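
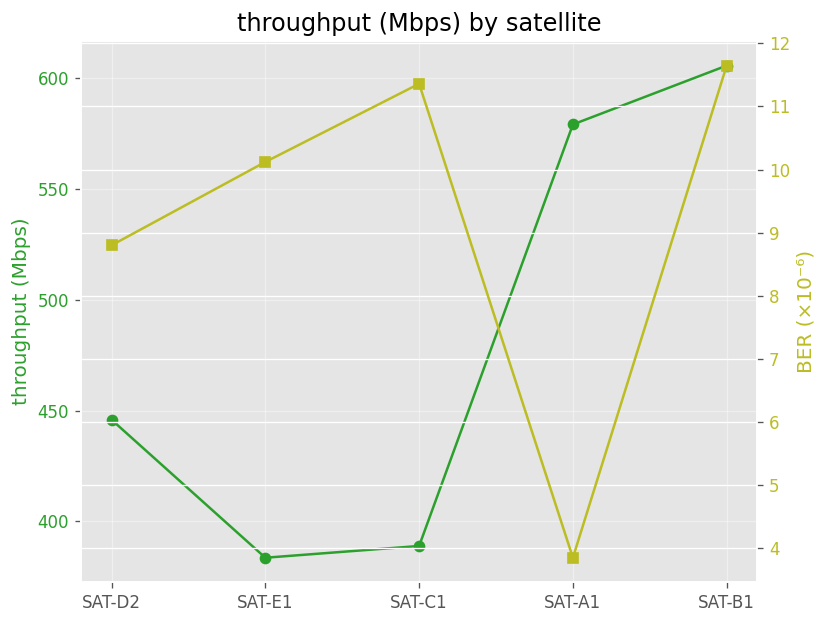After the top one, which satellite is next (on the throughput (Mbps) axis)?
SAT-A1

Top 3 (on the throughput (Mbps) axis): SAT-B1 ≈ 600, SAT-A1 ≈ 580, SAT-D2 ≈ 440.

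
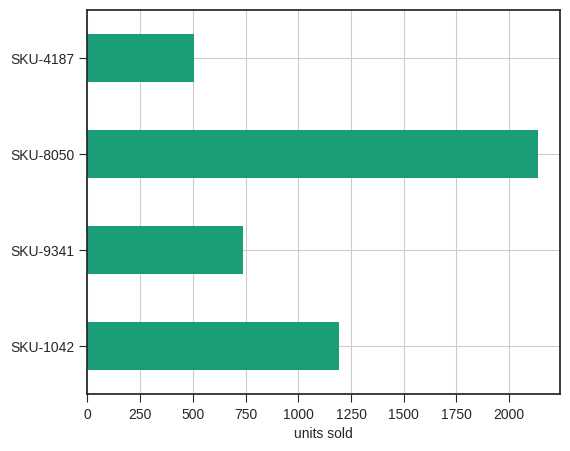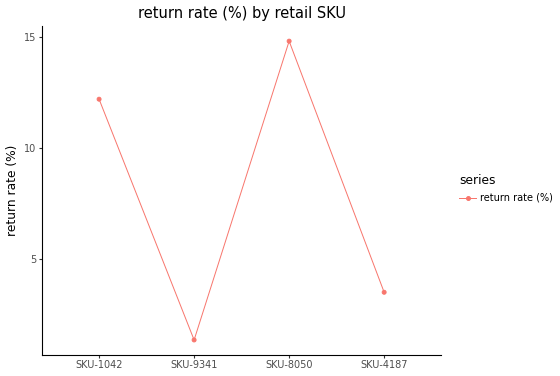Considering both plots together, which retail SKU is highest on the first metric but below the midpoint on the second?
SKU-9341

Chart 2 median return rate (%) ≈ 8; below-median retail SKUs: SKU-9341, SKU-4187. Among those, SKU-9341 has the highest units sold (≈ 800).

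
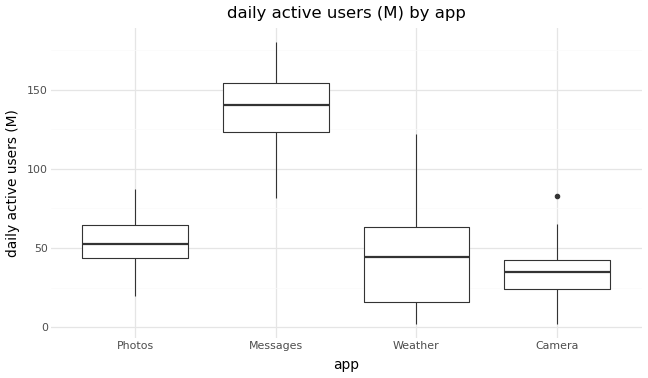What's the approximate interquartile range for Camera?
Q3 ≈ 40, Q1 ≈ 20; IQR ≈ 20.

≈ 20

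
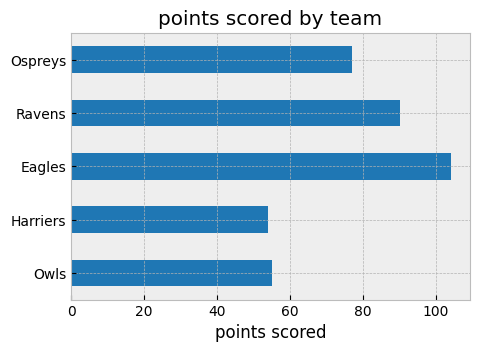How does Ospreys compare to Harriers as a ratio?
≈ 1.6×

Ospreys ≈ 80, Harriers ≈ 50; 80/50 ≈ 1.6.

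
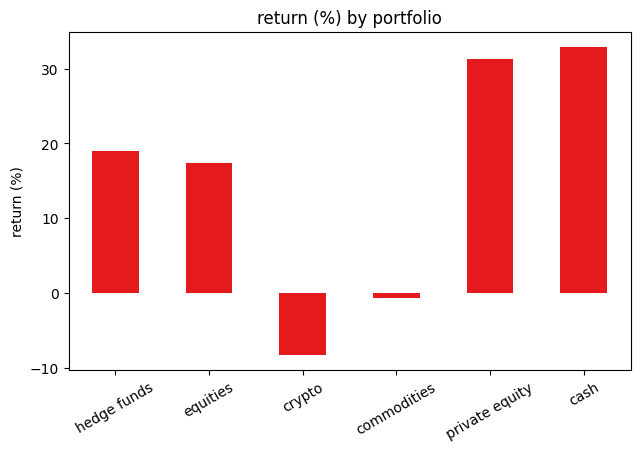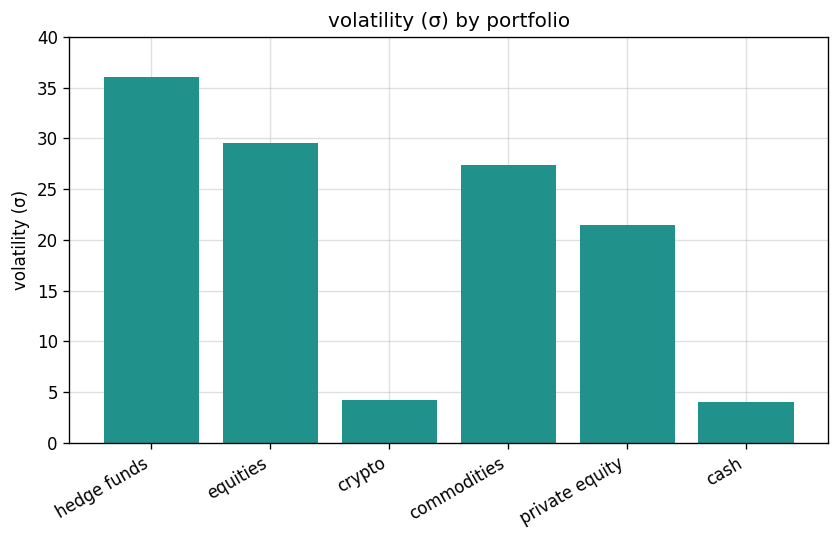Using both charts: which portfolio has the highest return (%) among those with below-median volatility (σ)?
cash

Chart 2 median volatility (σ) ≈ 25; below-median portfolios: crypto, private equity, cash. Among those, cash has the highest return (%) (≈ 35).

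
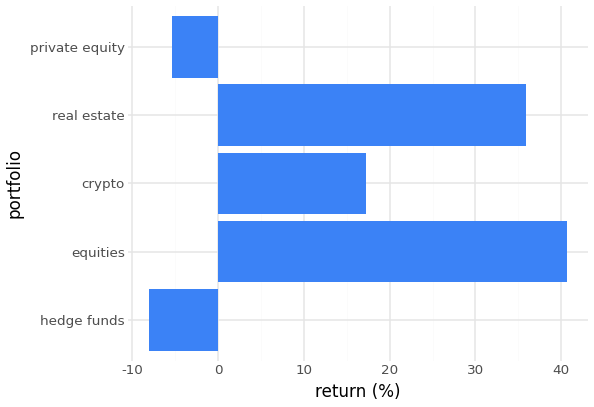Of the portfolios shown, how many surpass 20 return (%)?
Above 20: equities, real estate.

2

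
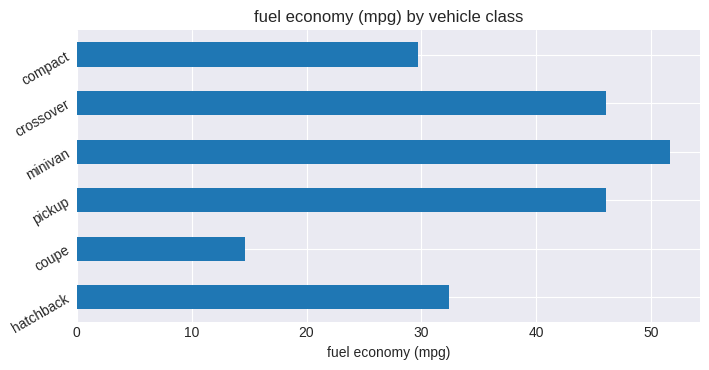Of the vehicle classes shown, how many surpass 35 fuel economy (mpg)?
3

Above 35: pickup, minivan, crossover.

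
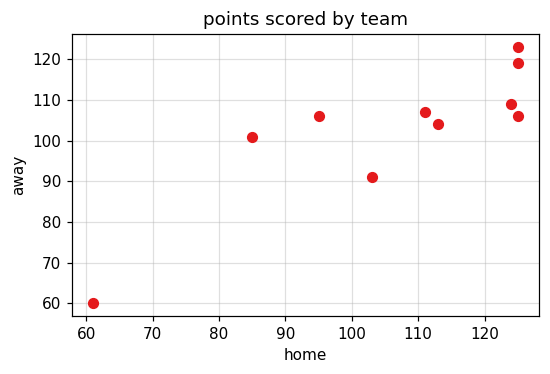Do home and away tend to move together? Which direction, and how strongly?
Points are positively correlated; strong (|r| ≈ 0.9).

positive, strong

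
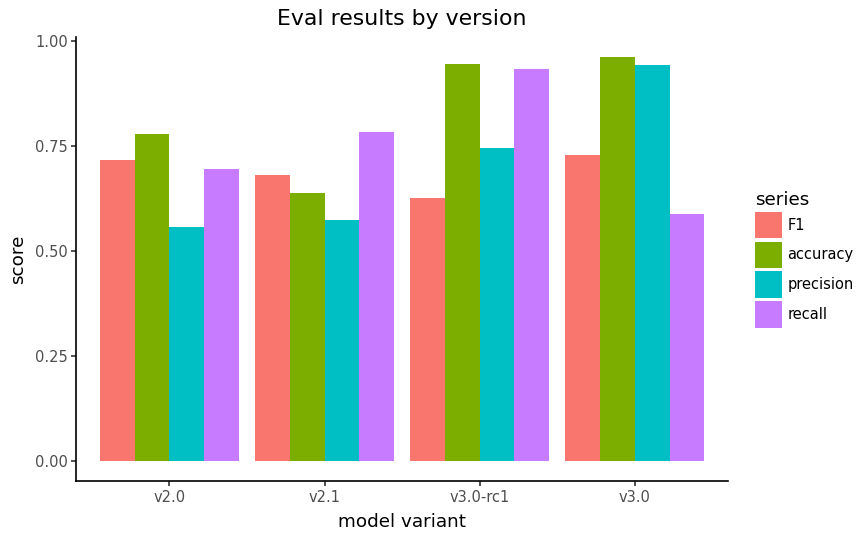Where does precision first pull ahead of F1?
v3.0-rc1

v2.1: precision ≈ 0.6 vs F1 ≈ 0.7 (not yet); v3.0-rc1: precision ≈ 0.7 vs F1 ≈ 0.6 (first crossover).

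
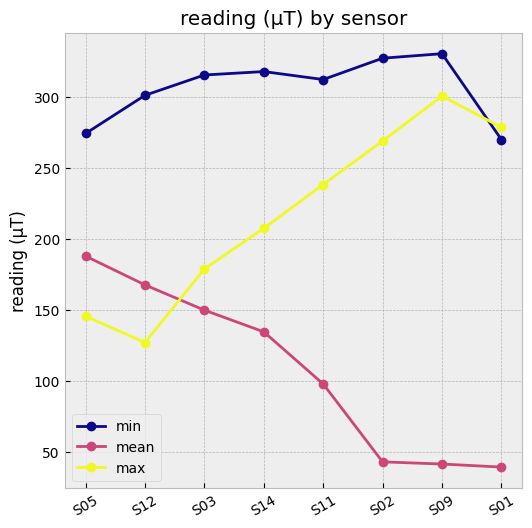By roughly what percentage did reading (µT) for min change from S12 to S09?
S12 ≈ 300, S09 ≈ 325; (325 − 300) / 300 ≈ +8.3%.

≈ +8.3%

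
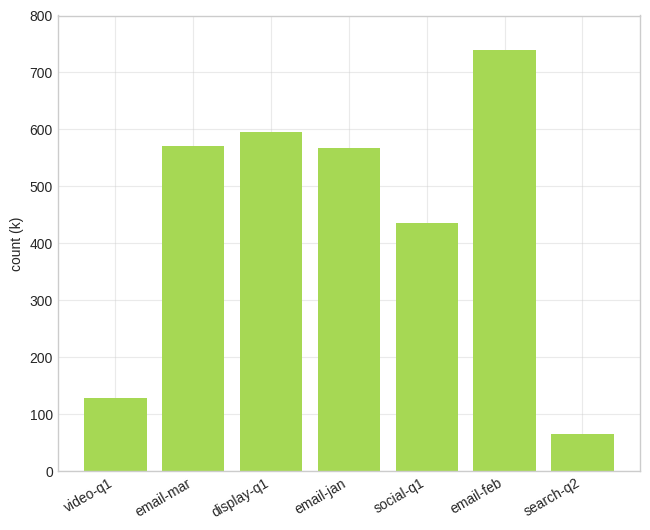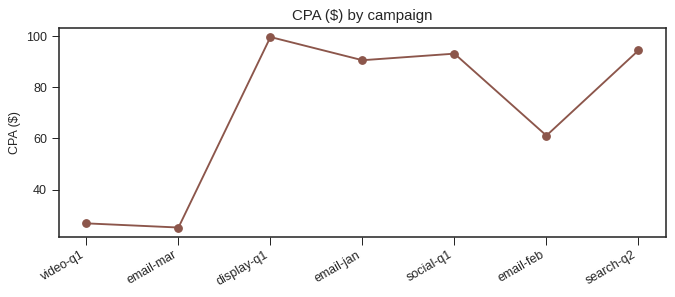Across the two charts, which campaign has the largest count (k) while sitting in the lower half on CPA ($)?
email-feb

Chart 2 median CPA ($) ≈ 90; below-median campaigns: video-q1, email-mar, email-feb. Among those, email-feb has the highest count (k) (≈ 700).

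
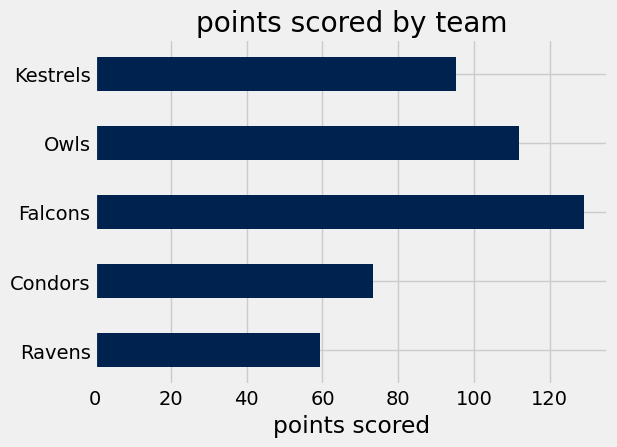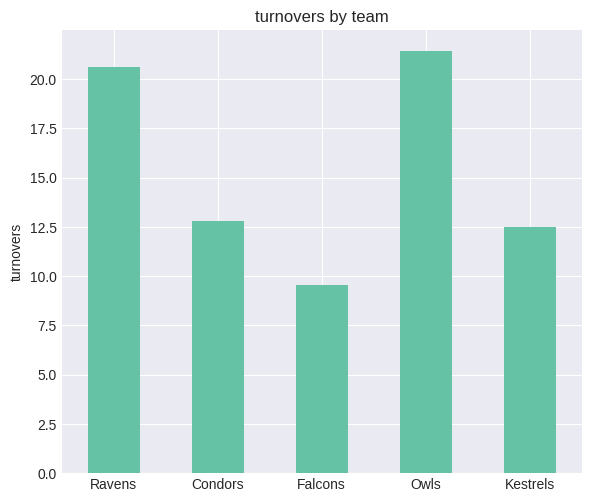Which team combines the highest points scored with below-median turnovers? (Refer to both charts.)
Falcons

Chart 2 median turnovers ≈ 12; below-median teams: Falcons, Kestrels. Among those, Falcons has the highest points scored (≈ 120).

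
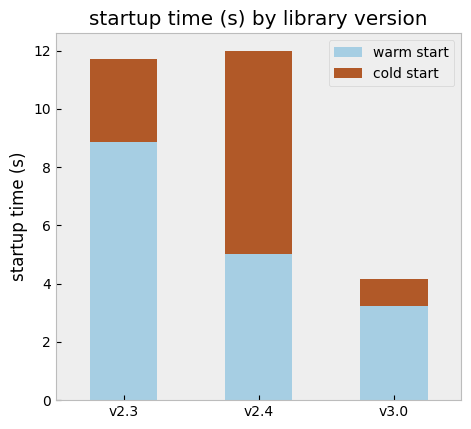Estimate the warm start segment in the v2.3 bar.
warm start top ≈ 9, bottom ≈ 0; segment ≈ 9.

≈ 9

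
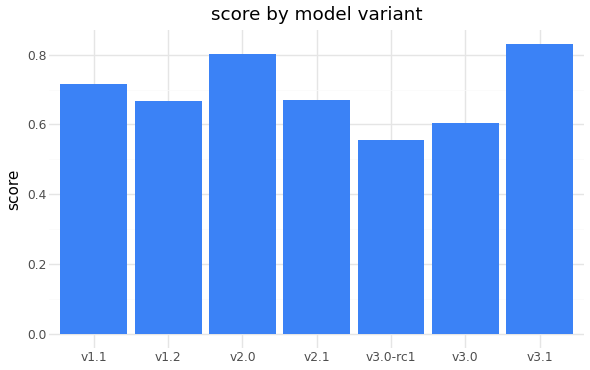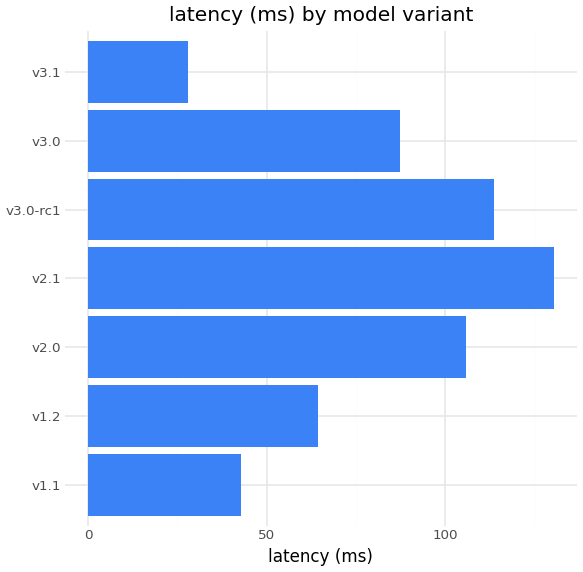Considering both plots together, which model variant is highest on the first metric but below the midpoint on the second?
Chart 2 median latency (ms) ≈ 80; below-median model variants: v1.1, v1.2, v3.1. Among those, v3.1 has the highest score (≈ 0.8).

v3.1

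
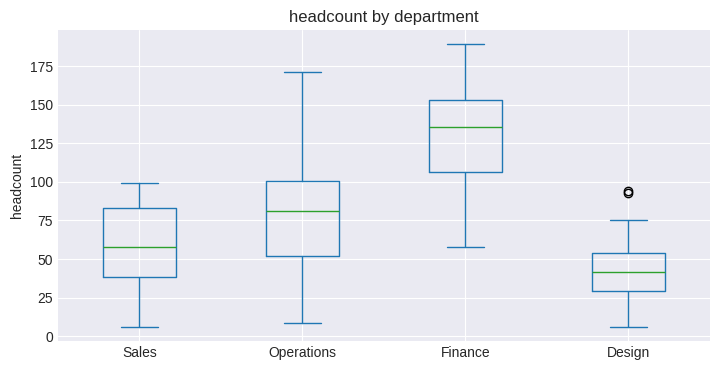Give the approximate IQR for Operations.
Q3 ≈ 100, Q1 ≈ 50; IQR ≈ 50.

≈ 50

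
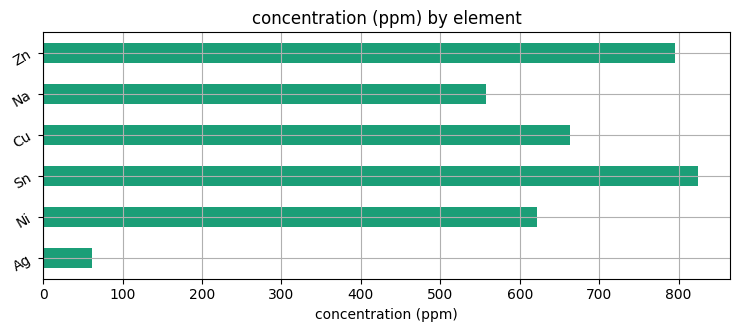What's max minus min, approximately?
≈ 700

Max Sn ≈ 800, min Ag ≈ 100; range ≈ 700.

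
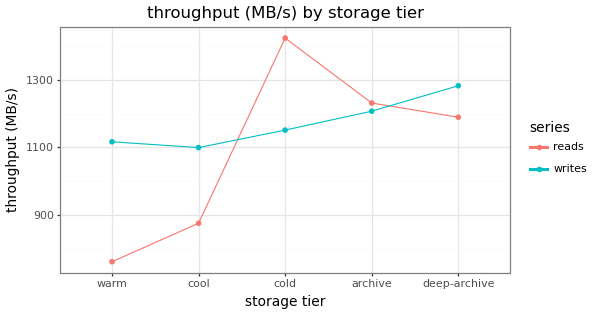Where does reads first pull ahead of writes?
cool: reads ≈ 900 vs writes ≈ 1100 (not yet); cold: reads ≈ 1400 vs writes ≈ 1200 (first crossover).

cold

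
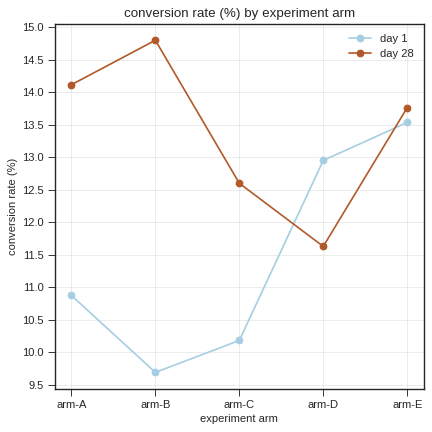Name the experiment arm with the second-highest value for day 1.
Top 3 for day 1: arm-E ≈ 13.5, arm-D ≈ 13.0, arm-A ≈ 11.0.

arm-D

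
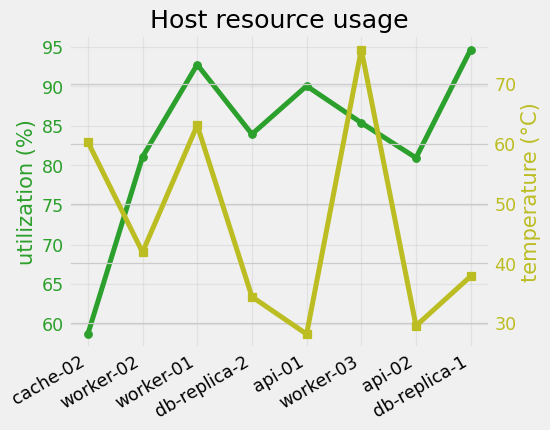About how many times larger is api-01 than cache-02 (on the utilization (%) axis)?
≈ 1.5×

api-01 ≈ 90, cache-02 ≈ 60; 90/60 ≈ 1.5.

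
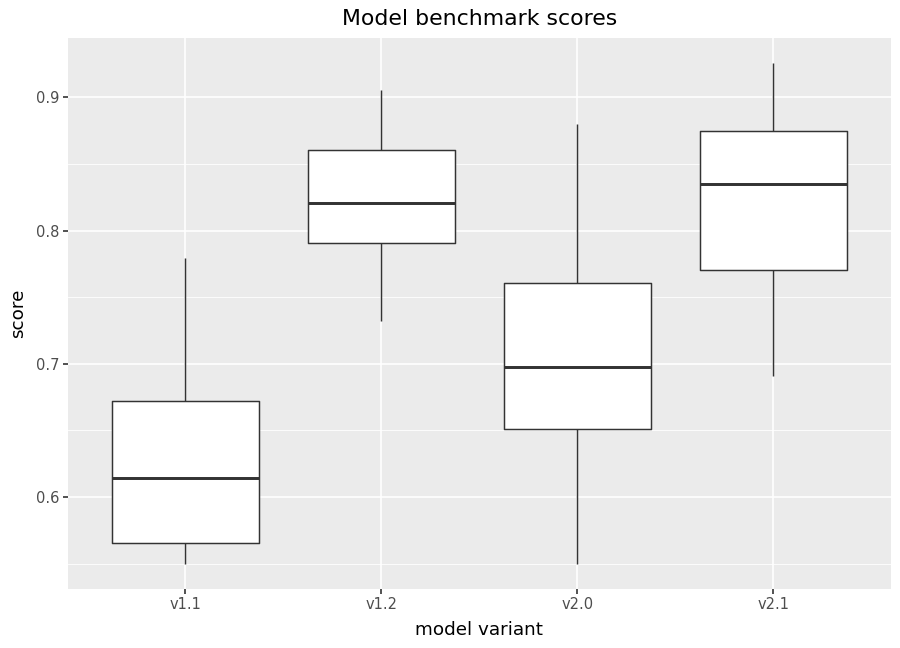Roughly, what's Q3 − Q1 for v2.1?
Q3 ≈ 0.88, Q1 ≈ 0.78; IQR ≈ 0.10.

≈ 0.10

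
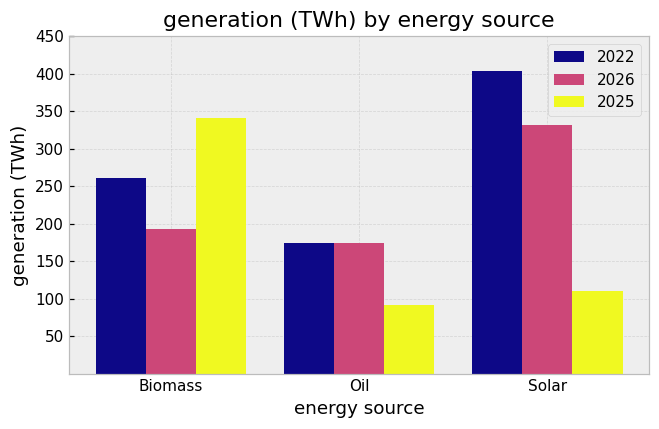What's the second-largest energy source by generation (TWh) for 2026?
Biomass

Top 3 for 2026: Solar ≈ 350, Biomass ≈ 200, Oil ≈ 150.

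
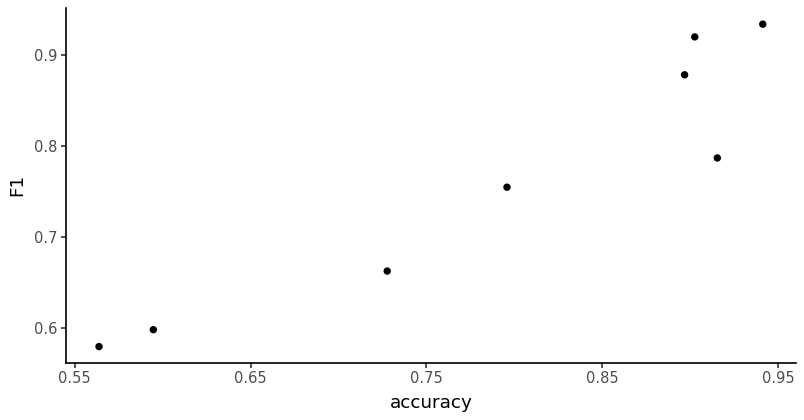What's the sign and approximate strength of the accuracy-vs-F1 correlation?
positive, strong

Points are positively correlated; strong (|r| ≈ 0.9).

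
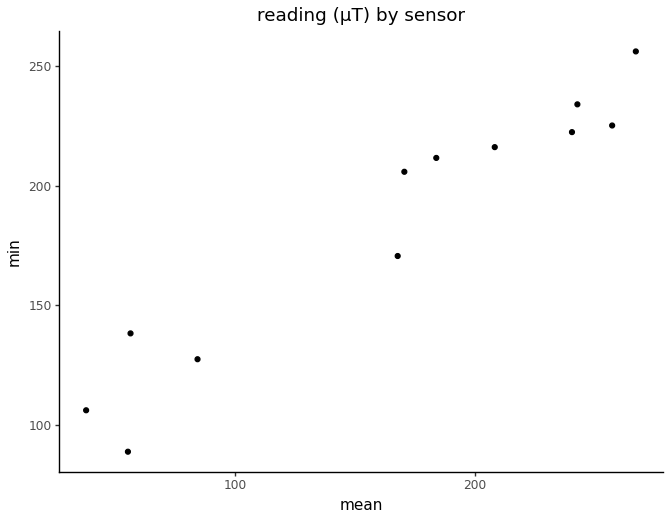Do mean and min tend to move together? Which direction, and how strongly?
Points are positively correlated; strong (|r| ≈ 1.0).

positive, strong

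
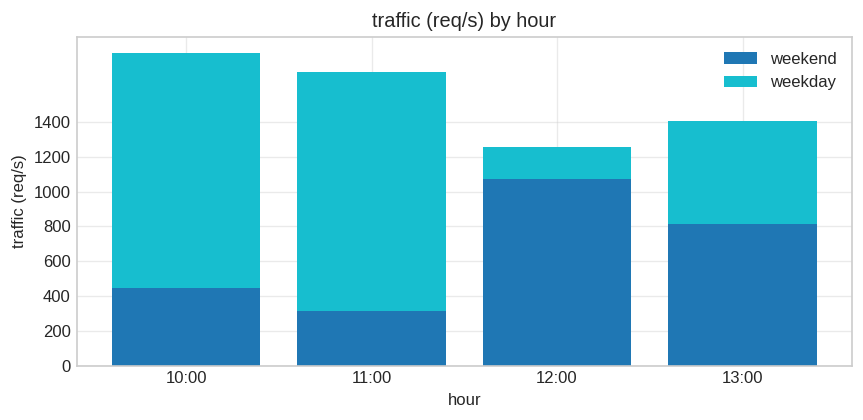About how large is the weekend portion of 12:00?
≈ 1000

weekend top ≈ 1000, bottom ≈ 0; segment ≈ 1000.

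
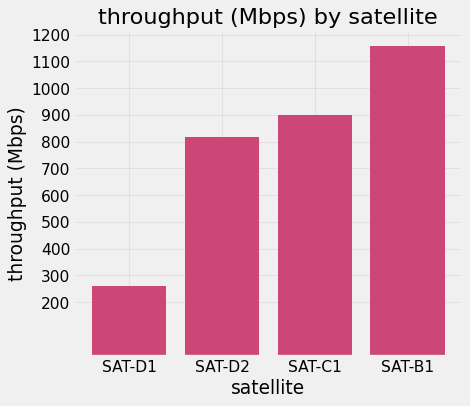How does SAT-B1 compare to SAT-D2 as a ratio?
SAT-B1 ≈ 1200, SAT-D2 ≈ 800; 1200/800 ≈ 1.5.

≈ 1.5×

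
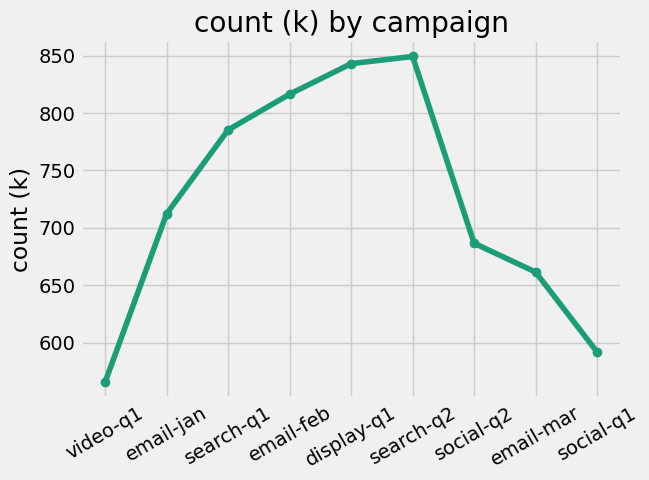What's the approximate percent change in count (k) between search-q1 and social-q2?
≈ -12.9%

search-q1 ≈ 775, social-q2 ≈ 675; (675 − 775) / 775 ≈ -12.9%.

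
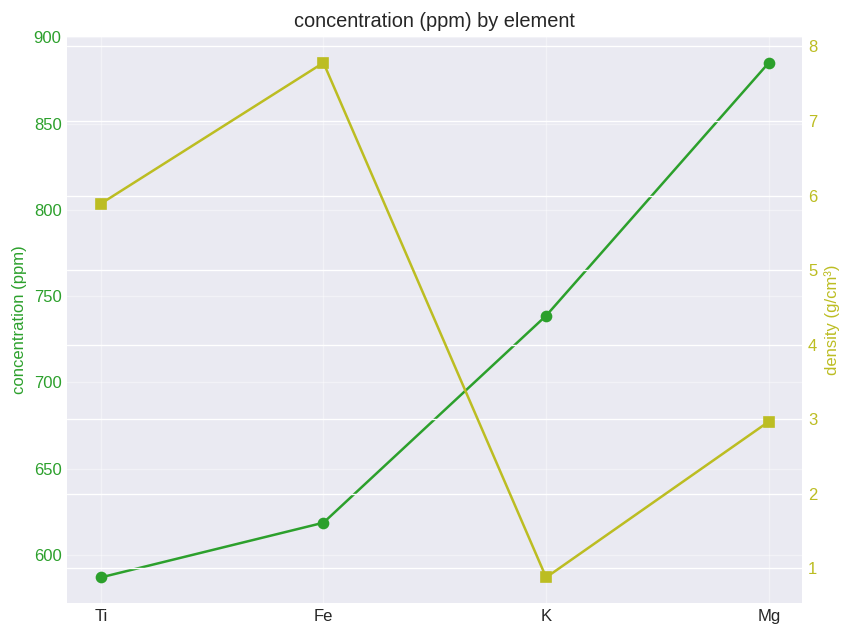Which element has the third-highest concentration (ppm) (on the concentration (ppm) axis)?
Fe

Top 4 (on the concentration (ppm) axis): Mg ≈ 875, K ≈ 750, Fe ≈ 625, Ti ≈ 575.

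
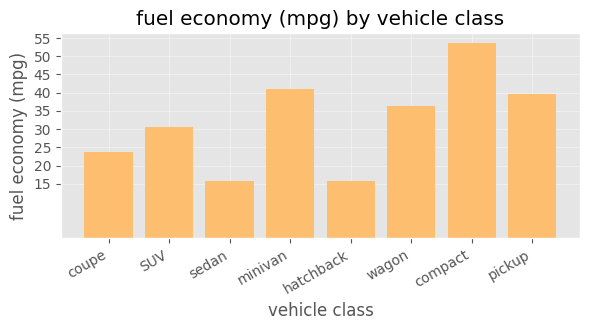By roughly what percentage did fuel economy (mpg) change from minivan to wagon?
≈ -12.5%

minivan ≈ 40, wagon ≈ 35; (35 − 40) / 40 ≈ -12.5%.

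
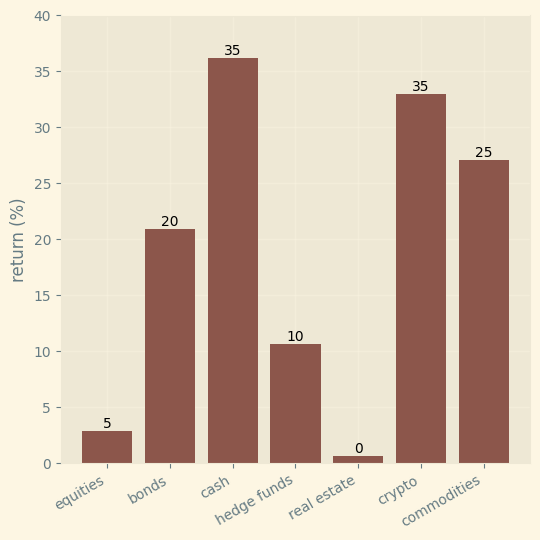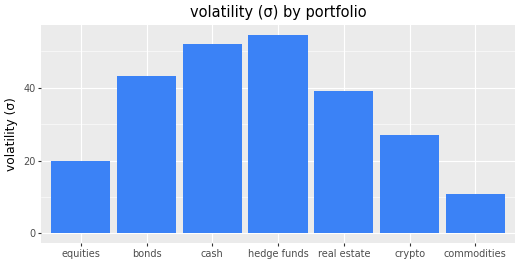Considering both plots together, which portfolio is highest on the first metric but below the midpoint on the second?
Chart 2 median volatility (σ) ≈ 40; below-median portfolios: equities, crypto, commodities. Among those, crypto has the highest return (%) (≈ 35).

crypto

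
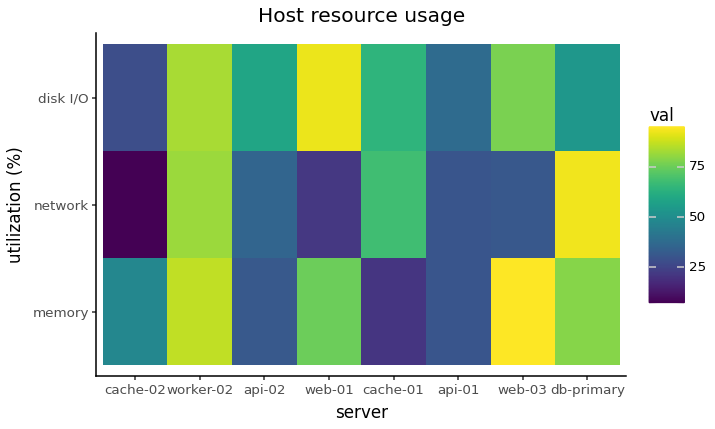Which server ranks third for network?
cache-01

Top 4 for network: db-primary ≈ 90, worker-02 ≈ 80, cache-01 ≈ 70, api-02 ≈ 40.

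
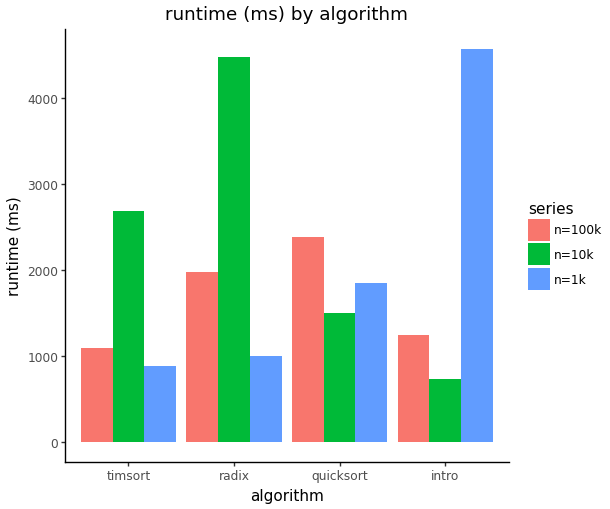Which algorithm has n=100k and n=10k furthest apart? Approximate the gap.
radix, ≈ 2500 ms

radix: n=100k ≈ 2000, n=10k ≈ 4500 → gap ≈ 2500. Next-largest (timsort) is only ≈ 1500.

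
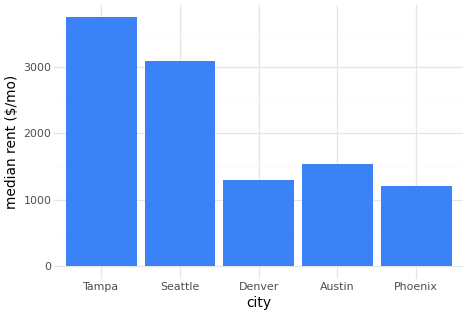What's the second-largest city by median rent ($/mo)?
Top 3: Tampa ≈ 3500, Seattle ≈ 3000, Austin ≈ 1500.

Seattle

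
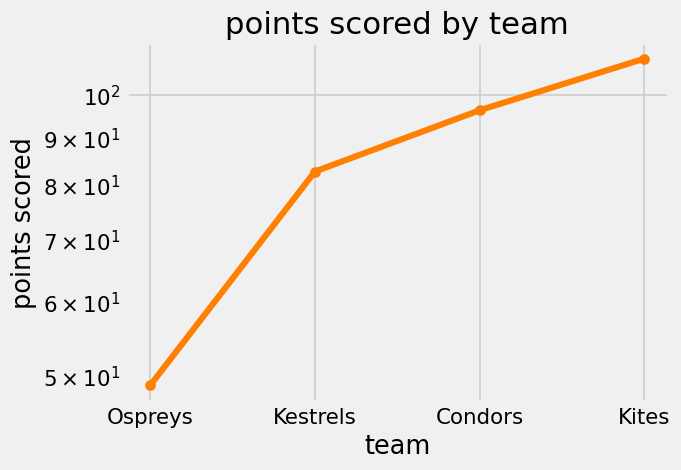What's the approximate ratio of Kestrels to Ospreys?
≈ 1.6×

Kestrels ≈ 80, Ospreys ≈ 50; 80/50 ≈ 1.6.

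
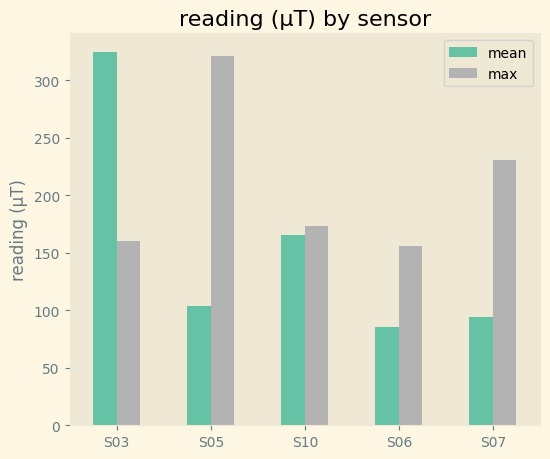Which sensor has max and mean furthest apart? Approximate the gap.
S05: max ≈ 300, mean ≈ 100 → gap ≈ 200. Next-largest (S03) is only ≈ 150.

S05, ≈ 200 µT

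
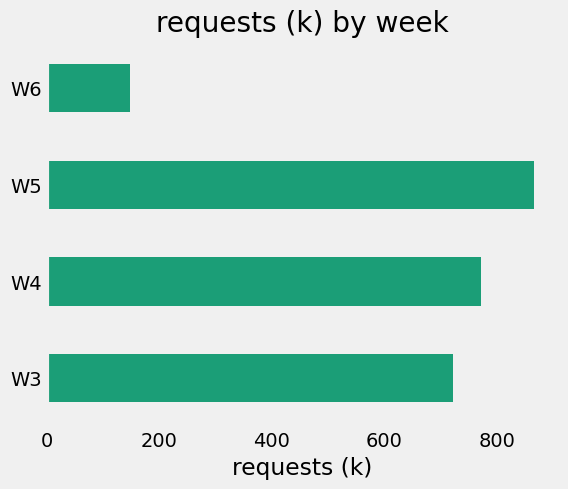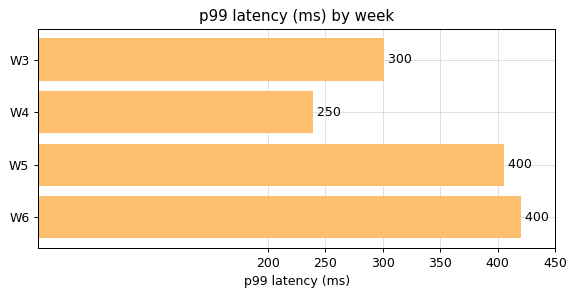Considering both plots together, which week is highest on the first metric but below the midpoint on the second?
Chart 2 median p99 latency (ms) ≈ 350; below-median weeks: W3, W4. Among those, W4 has the highest requests (k) (≈ 800).

W4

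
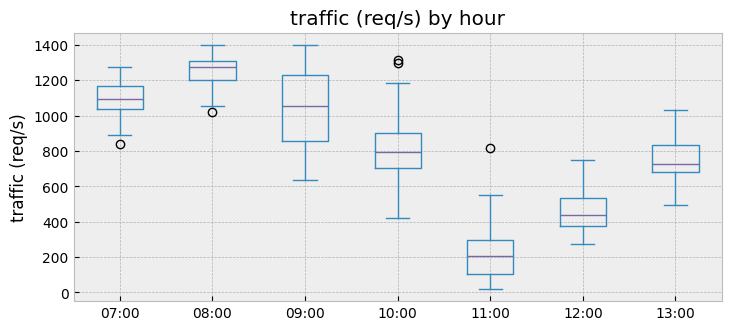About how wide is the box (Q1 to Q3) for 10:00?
≈ 200

Q3 ≈ 900, Q1 ≈ 700; IQR ≈ 200.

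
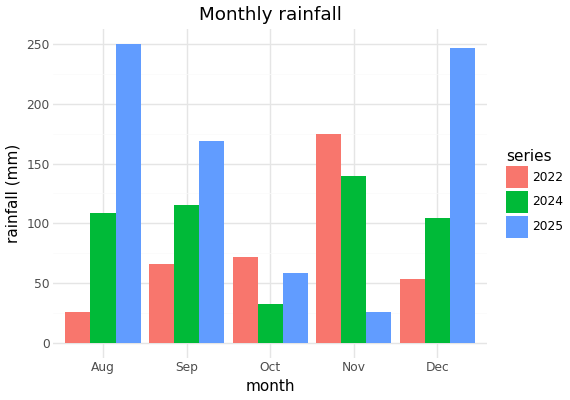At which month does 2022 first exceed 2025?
Oct

Sep: 2022 ≈ 75 vs 2025 ≈ 175 (not yet); Oct: 2022 ≈ 75 vs 2025 ≈ 50 (first crossover).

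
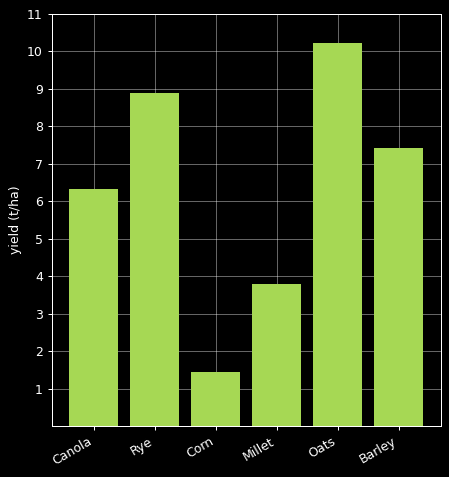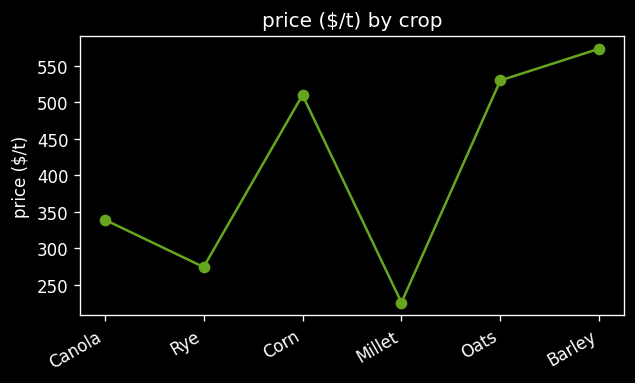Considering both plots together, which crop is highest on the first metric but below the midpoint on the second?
Rye

Chart 2 median price ($/t) ≈ 400; below-median crops: Canola, Rye, Millet. Among those, Rye has the highest yield (t/ha) (≈ 9).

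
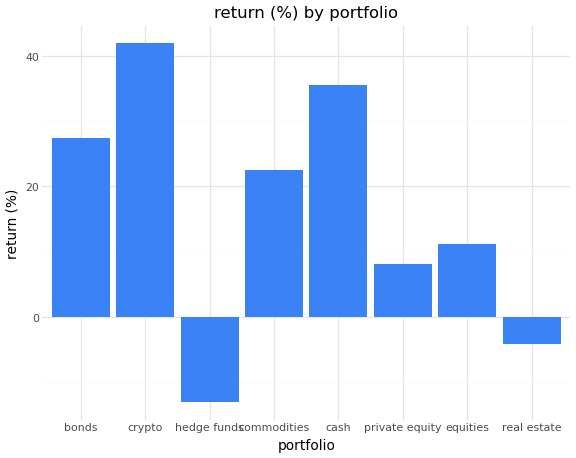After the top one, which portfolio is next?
Top 3: crypto ≈ 40, cash ≈ 35, bonds ≈ 25.

cash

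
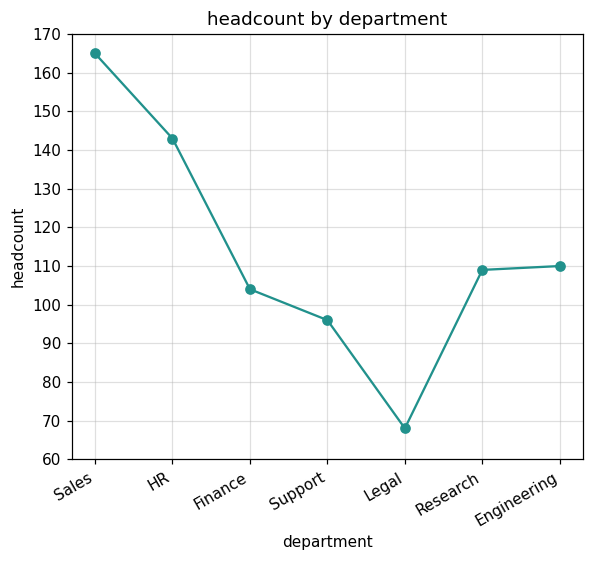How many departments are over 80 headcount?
Above 80: Sales, HR, Finance, Support, Research, Engineering.

6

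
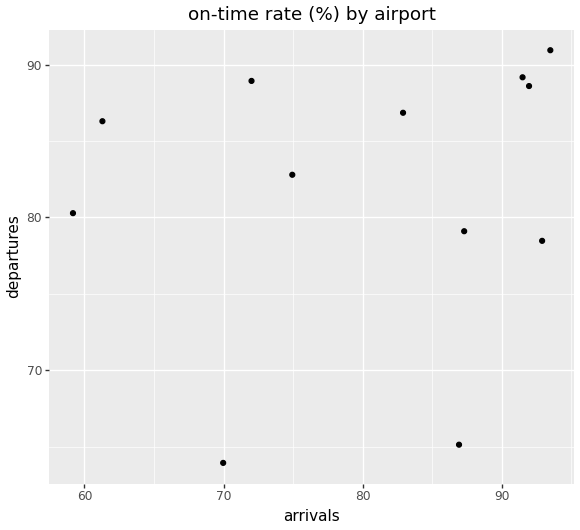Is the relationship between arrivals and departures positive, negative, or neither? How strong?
Points are roughly uncorrelated; weak (|r| ≈ 0.2).

no clear correlation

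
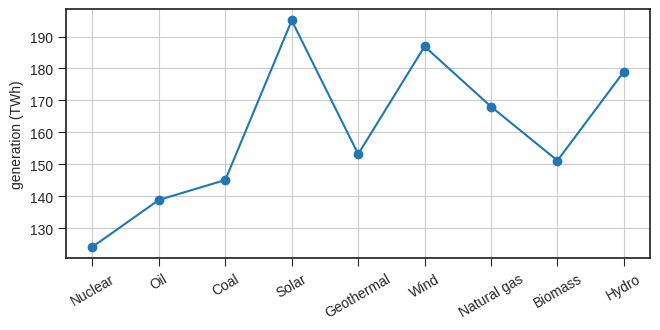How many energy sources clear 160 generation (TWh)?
Above 160: Solar, Wind, Natural gas, Hydro.

4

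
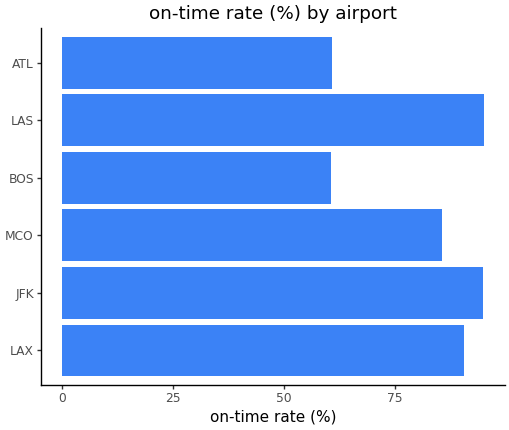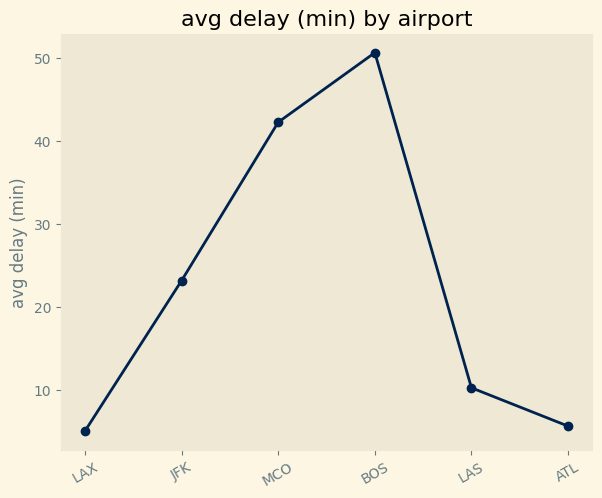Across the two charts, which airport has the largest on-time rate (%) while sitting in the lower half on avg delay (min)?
Chart 2 median avg delay (min) ≈ 15; below-median airports: LAX, LAS, ATL. Among those, LAS has the highest on-time rate (%) (≈ 100).

LAS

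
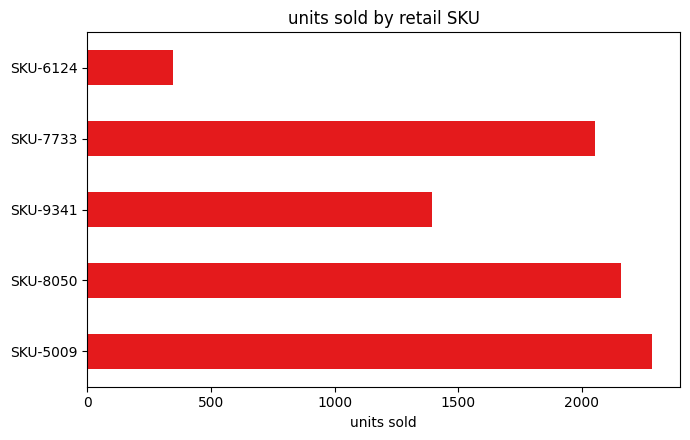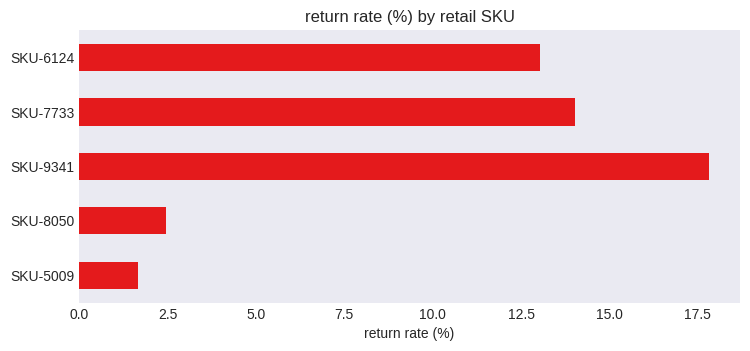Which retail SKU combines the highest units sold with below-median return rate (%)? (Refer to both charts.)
SKU-5009

Chart 2 median return rate (%) ≈ 14; below-median retail SKUs: SKU-5009, SKU-8050. Among those, SKU-5009 has the highest units sold (≈ 2500).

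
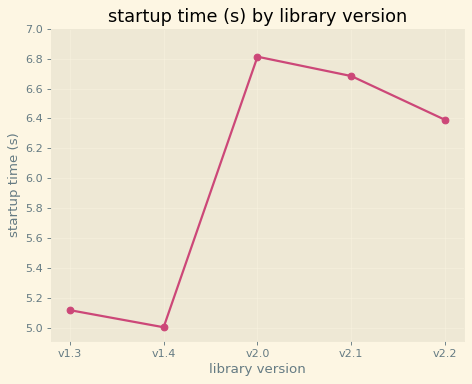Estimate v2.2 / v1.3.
≈ 1.23×

v2.2 ≈ 6.4, v1.3 ≈ 5.2; 6.4/5.2 ≈ 1.23.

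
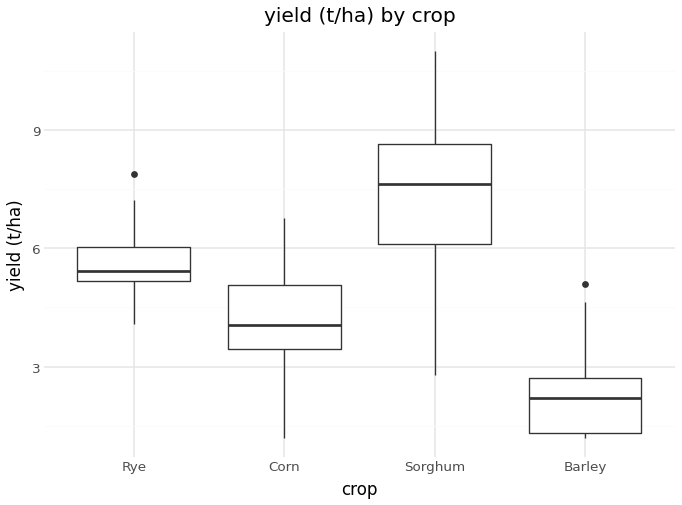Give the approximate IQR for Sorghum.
Q3 ≈ 8.5, Q1 ≈ 6.0; IQR ≈ 2.5.

≈ 2.5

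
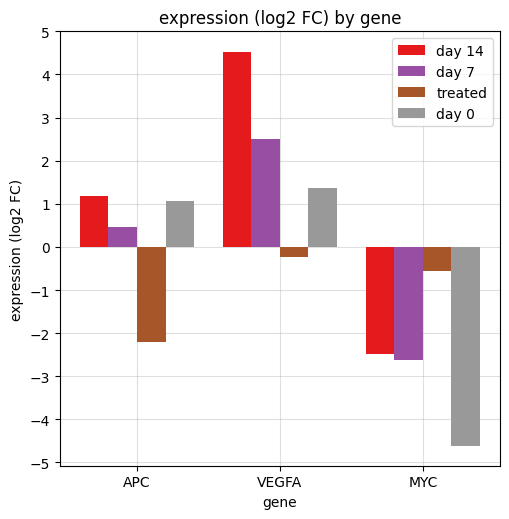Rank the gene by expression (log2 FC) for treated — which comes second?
Top 3 for treated: VEGFA ≈ 0, MYC ≈ -1, APC ≈ -2.

MYC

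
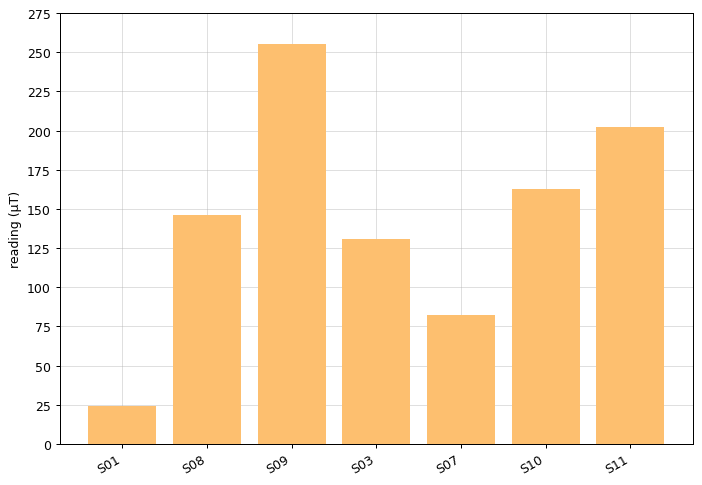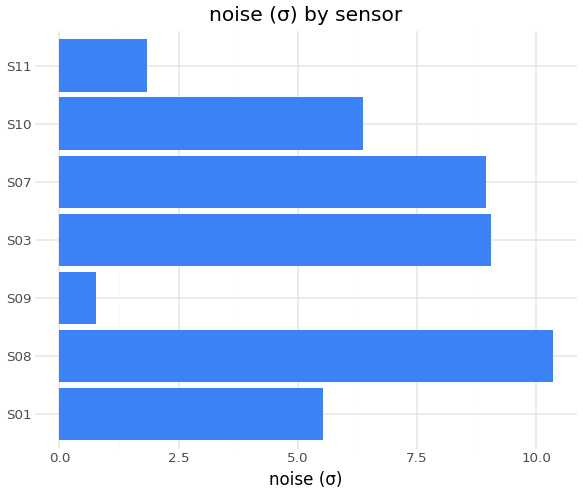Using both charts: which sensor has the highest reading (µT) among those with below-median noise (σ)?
S09

Chart 2 median noise (σ) ≈ 6; below-median sensors: S01, S09, S11. Among those, S09 has the highest reading (µT) (≈ 250).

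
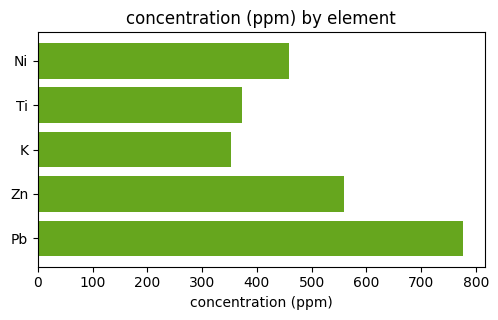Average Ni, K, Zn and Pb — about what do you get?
≈ 575

(500 + 400 + 600 + 800) / 4 ≈ 575.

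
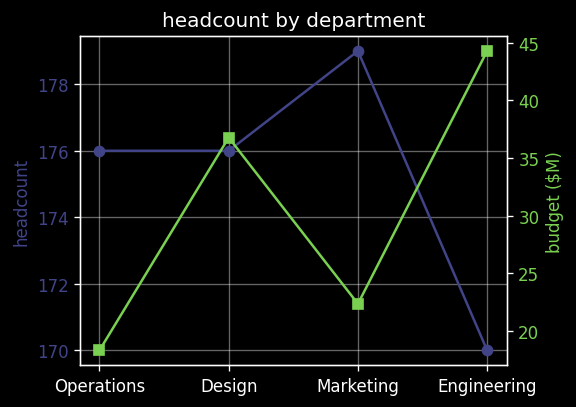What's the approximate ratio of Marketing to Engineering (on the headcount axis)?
≈ 1.05×

Marketing ≈ 179, Engineering ≈ 170; 179/170 ≈ 1.05.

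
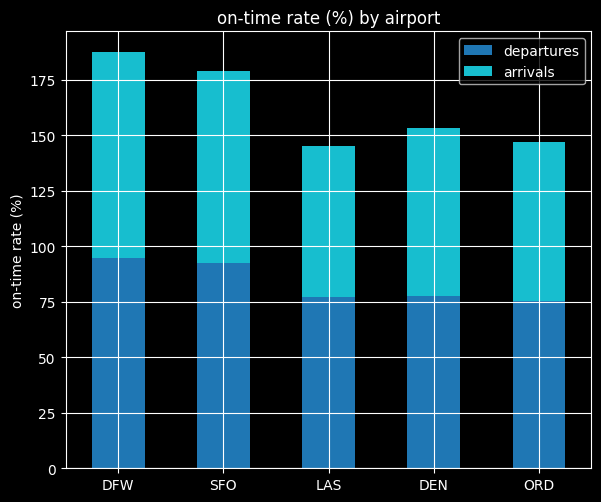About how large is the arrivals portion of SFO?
≈ 80

arrivals top ≈ 180, bottom ≈ 100; segment ≈ 80.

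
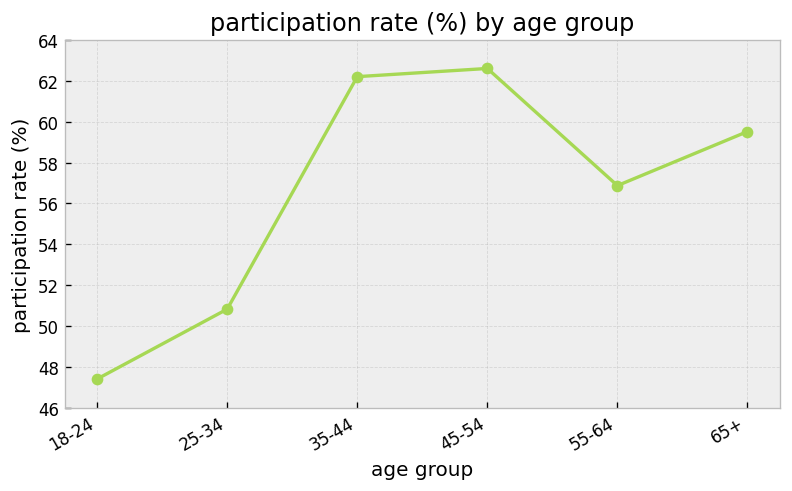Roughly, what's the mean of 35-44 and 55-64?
≈ 59

(62 + 56) / 2 ≈ 59.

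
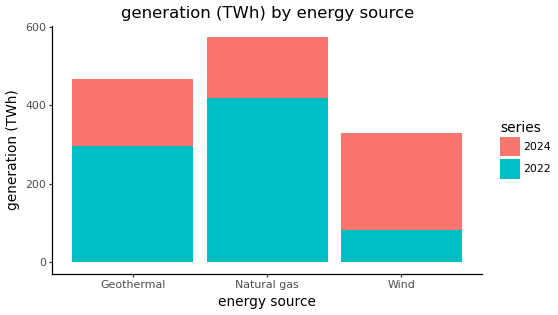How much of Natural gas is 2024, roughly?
≈ 150

2024 top ≈ 550, bottom ≈ 400; segment ≈ 150.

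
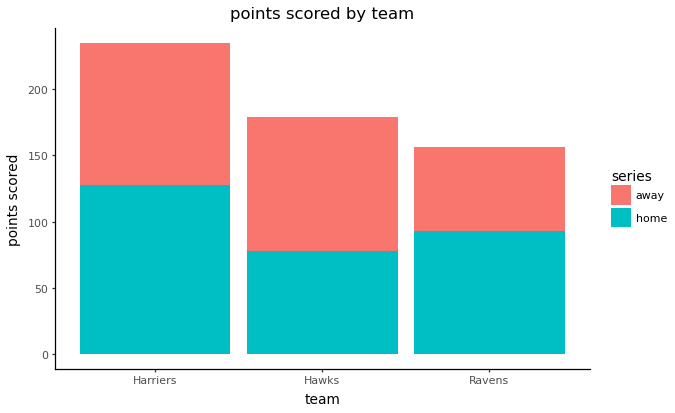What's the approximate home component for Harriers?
≈ 120

home top ≈ 120, bottom ≈ 0; segment ≈ 120.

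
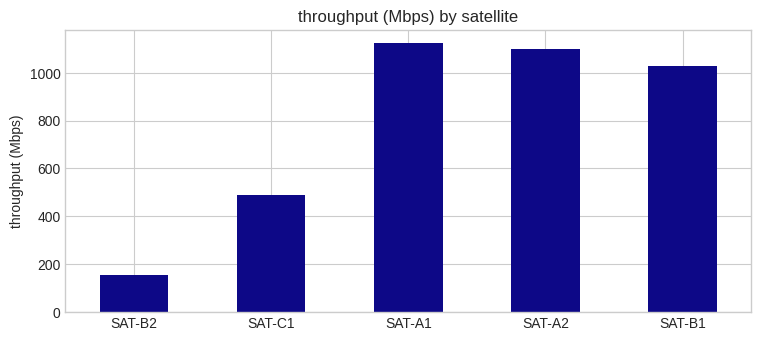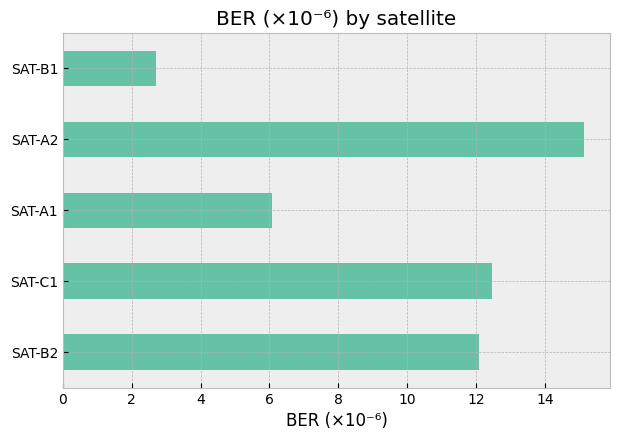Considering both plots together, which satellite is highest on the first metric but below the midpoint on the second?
Chart 2 median BER (×10⁻⁶) ≈ 12; below-median satellites: SAT-A1, SAT-B1. Among those, SAT-A1 has the highest throughput (Mbps) (≈ 1200).

SAT-A1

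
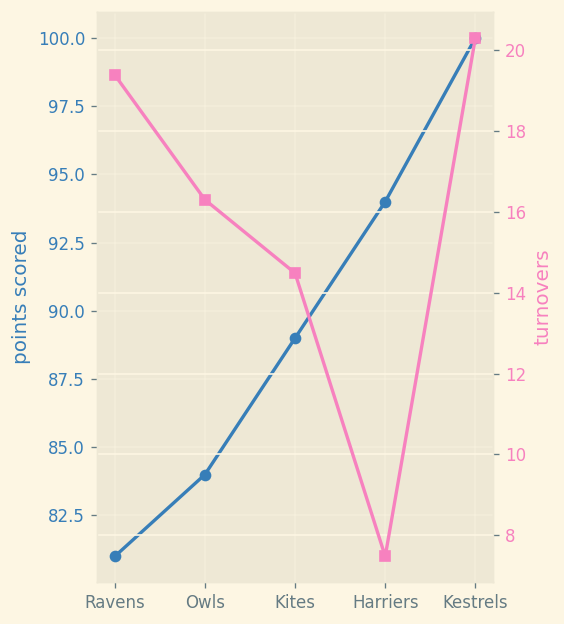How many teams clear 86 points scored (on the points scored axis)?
Above 86: Kites, Harriers, Kestrels.

3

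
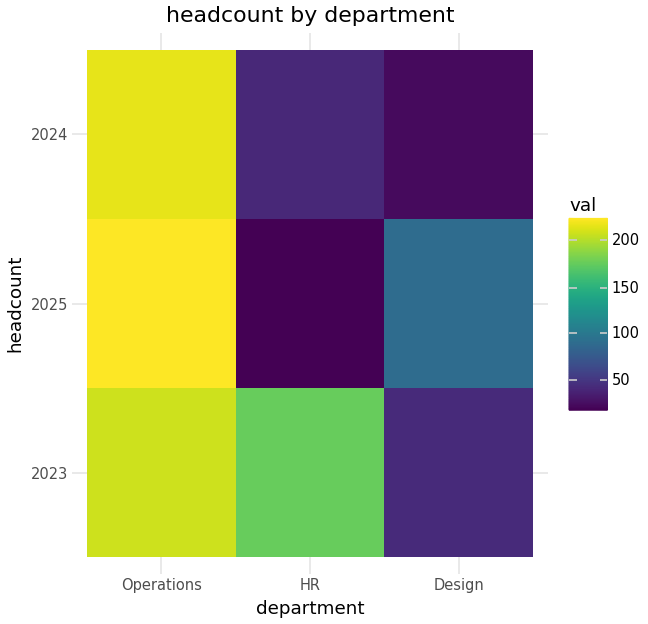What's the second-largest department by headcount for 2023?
Top 3 for 2023: Operations ≈ 200, HR ≈ 180, Design ≈ 40.

HR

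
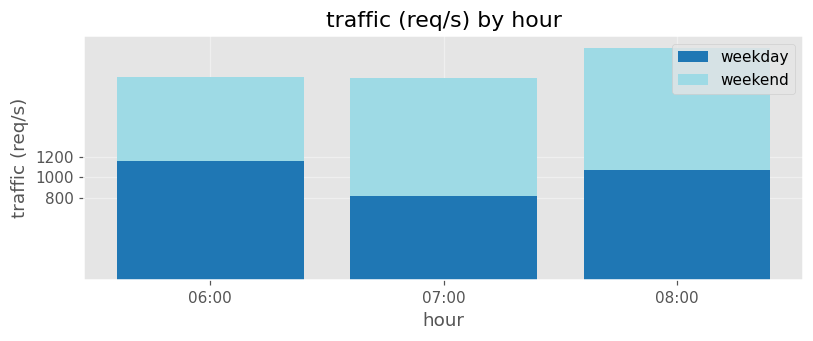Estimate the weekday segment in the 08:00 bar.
≈ 1000

weekday top ≈ 1000, bottom ≈ 0; segment ≈ 1000.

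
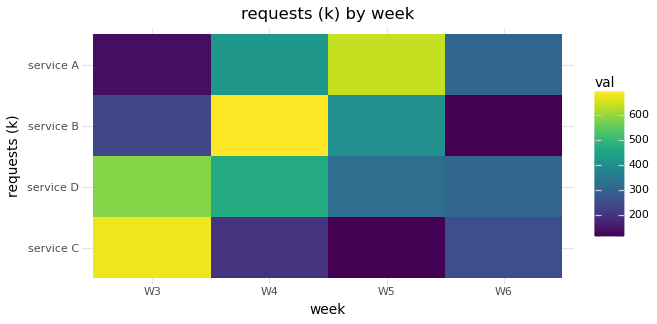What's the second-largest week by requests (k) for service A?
Top 3 for service A: W5 ≈ 650, W4 ≈ 400, W6 ≈ 300.

W4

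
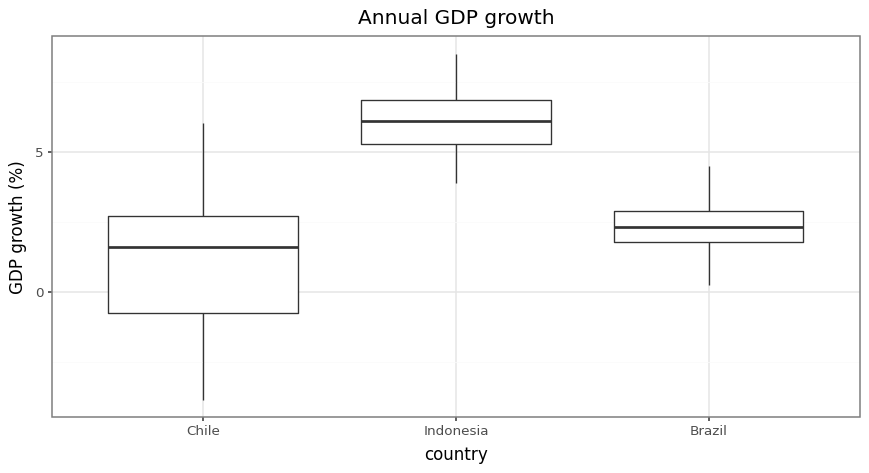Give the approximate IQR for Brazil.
≈ 1.0

Q3 ≈ 3.0, Q1 ≈ 2.0; IQR ≈ 1.0.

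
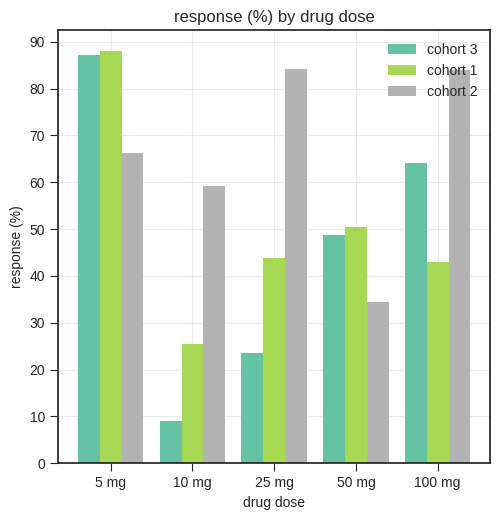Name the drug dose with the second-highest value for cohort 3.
100 mg

Top 3 for cohort 3: 5 mg ≈ 90, 100 mg ≈ 60, 50 mg ≈ 50.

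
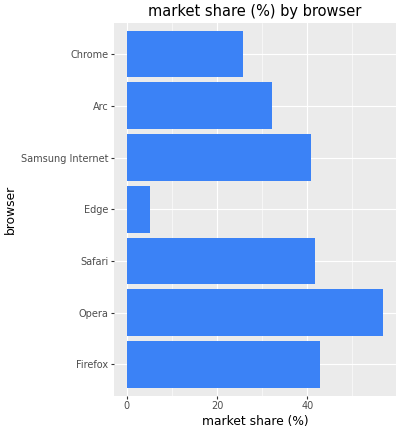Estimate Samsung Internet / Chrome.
≈ 1.6×

Samsung Internet ≈ 40, Chrome ≈ 25; 40/25 ≈ 1.6.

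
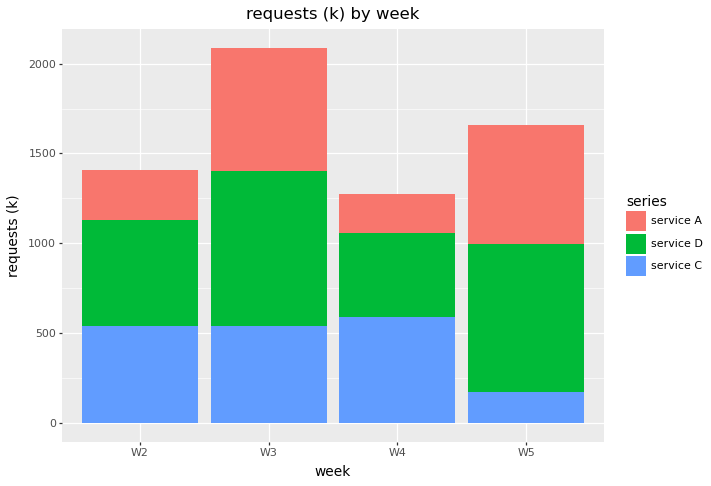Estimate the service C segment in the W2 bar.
service C top ≈ 600, bottom ≈ 0; segment ≈ 600.

≈ 600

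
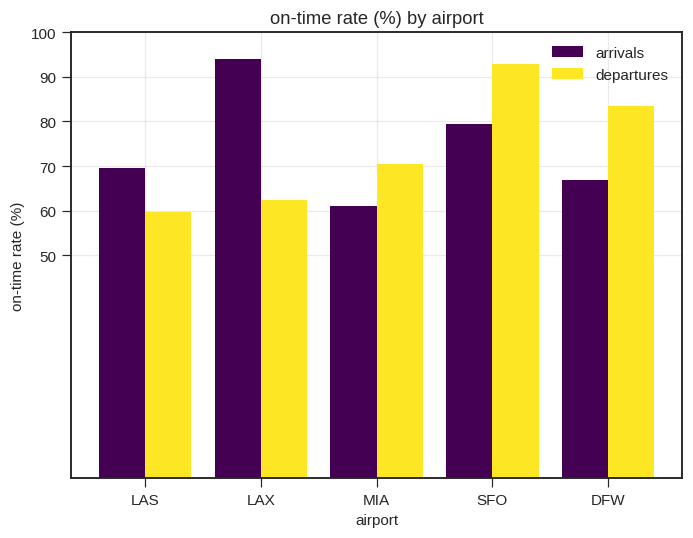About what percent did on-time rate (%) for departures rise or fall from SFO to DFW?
≈ -11.1%

SFO ≈ 90, DFW ≈ 80; (80 − 90) / 90 ≈ -11.1%.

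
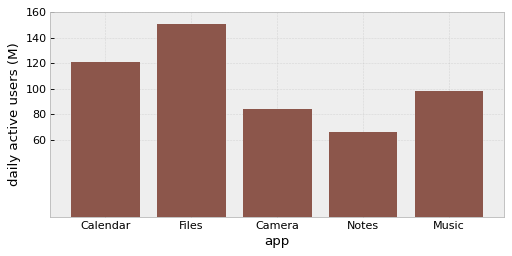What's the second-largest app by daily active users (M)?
Top 3: Files ≈ 160, Calendar ≈ 120, Music ≈ 100.

Calendar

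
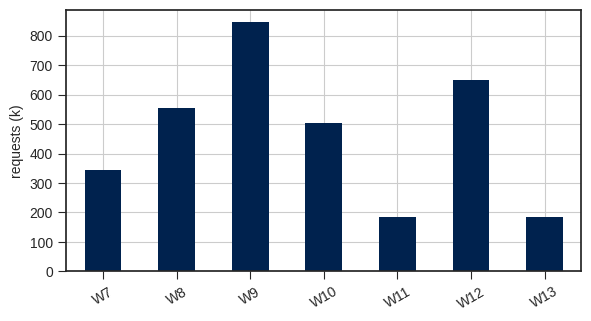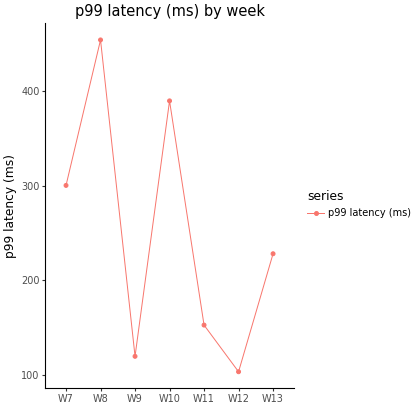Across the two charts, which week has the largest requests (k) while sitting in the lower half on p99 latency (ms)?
W9

Chart 2 median p99 latency (ms) ≈ 250; below-median weeks: W9, W11, W12. Among those, W9 has the highest requests (k) (≈ 800).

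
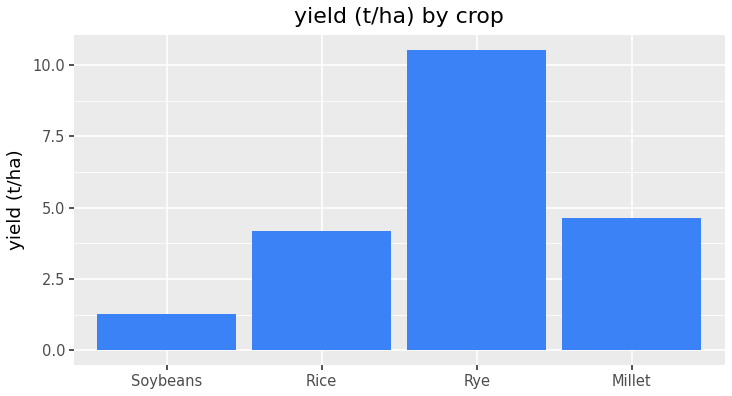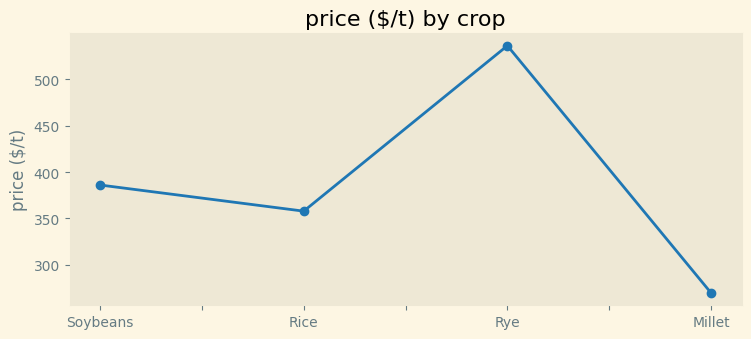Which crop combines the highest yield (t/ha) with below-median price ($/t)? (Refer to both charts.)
Millet

Chart 2 median price ($/t) ≈ 350; below-median crops: Rice, Millet. Among those, Millet has the highest yield (t/ha) (≈ 5).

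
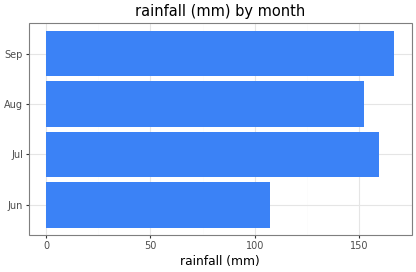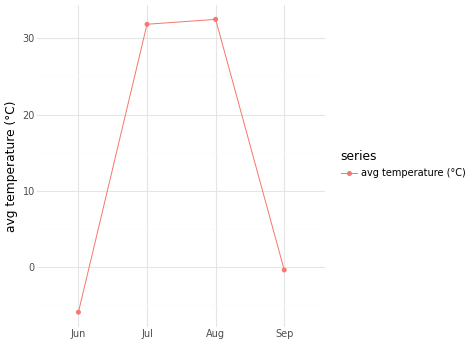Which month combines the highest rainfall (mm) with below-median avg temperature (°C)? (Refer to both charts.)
Chart 2 median avg temperature (°C) ≈ 15; below-median months: Jun, Sep. Among those, Sep has the highest rainfall (mm) (≈ 160).

Sep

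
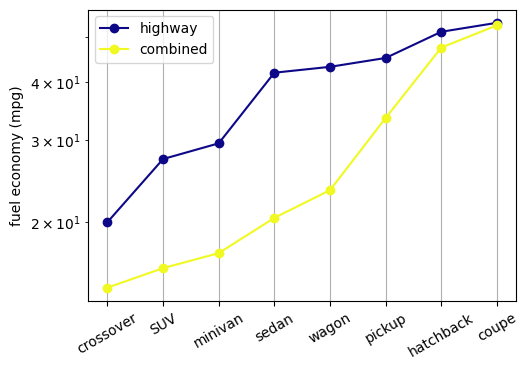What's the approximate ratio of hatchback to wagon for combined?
hatchback ≈ 45, wagon ≈ 25; 45/25 ≈ 1.8.

≈ 1.8×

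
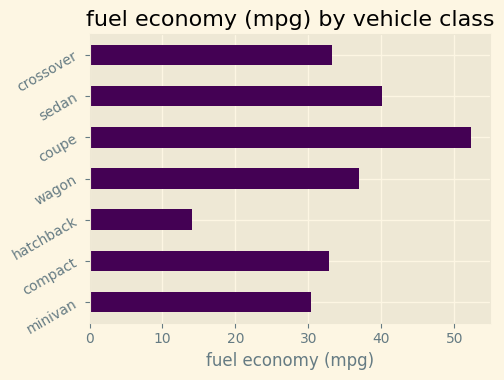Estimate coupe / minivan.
≈ 1.67×

coupe ≈ 50, minivan ≈ 30; 50/30 ≈ 1.67.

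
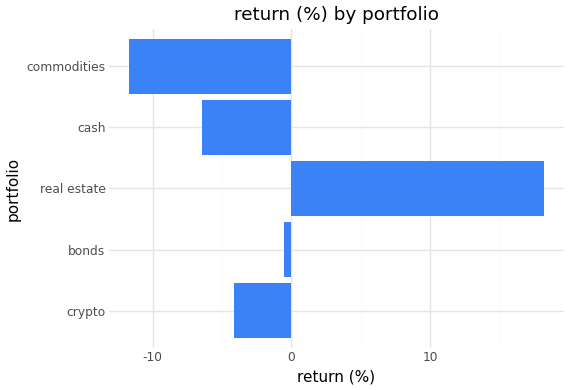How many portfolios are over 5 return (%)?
Above 5: real estate.

1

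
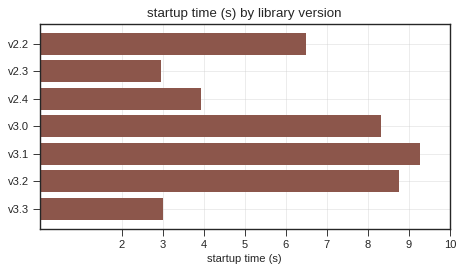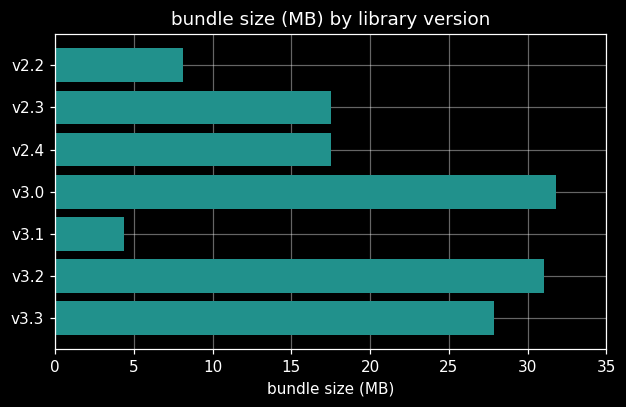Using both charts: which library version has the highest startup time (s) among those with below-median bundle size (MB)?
v3.1

Chart 2 median bundle size (MB) ≈ 20; below-median library versions: v2.2, v2.4, v3.1. Among those, v3.1 has the highest startup time (s) (≈ 9).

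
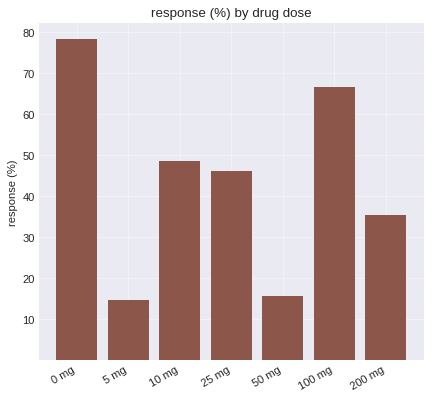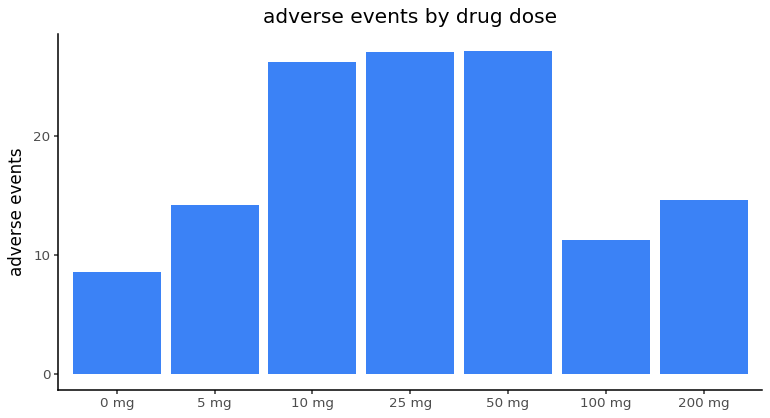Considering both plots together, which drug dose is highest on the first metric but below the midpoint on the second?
Chart 2 median adverse events ≈ 15; below-median drug doses: 0 mg, 5 mg, 100 mg. Among those, 0 mg has the highest response (%) (≈ 80).

0 mg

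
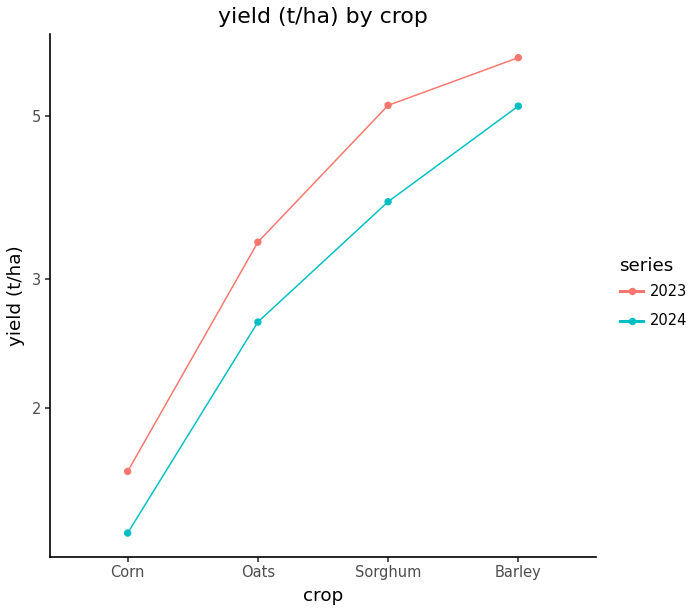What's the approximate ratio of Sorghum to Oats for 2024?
≈ 1.6×

Sorghum ≈ 4.0, Oats ≈ 2.5; 4.0/2.5 ≈ 1.6.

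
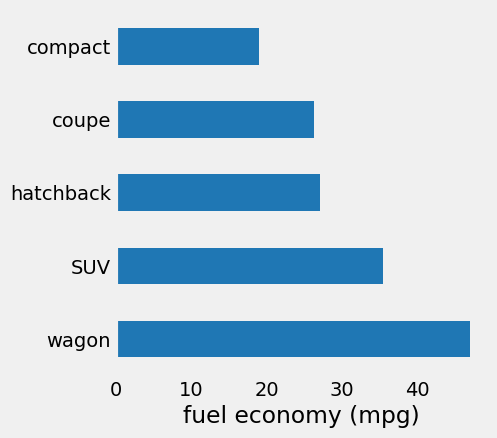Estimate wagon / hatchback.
wagon ≈ 45, hatchback ≈ 25; 45/25 ≈ 1.8.

≈ 1.8×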